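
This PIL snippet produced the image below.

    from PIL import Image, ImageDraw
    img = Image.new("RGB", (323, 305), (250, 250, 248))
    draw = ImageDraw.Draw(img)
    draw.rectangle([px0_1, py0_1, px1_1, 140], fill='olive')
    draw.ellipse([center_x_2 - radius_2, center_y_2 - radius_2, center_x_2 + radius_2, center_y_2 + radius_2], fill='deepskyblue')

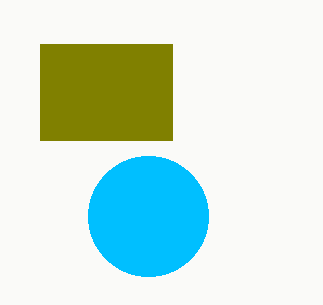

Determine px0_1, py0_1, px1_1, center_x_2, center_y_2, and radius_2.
px0_1 = 40; py0_1 = 44; px1_1 = 172; center_x_2 = 148; center_y_2 = 216; radius_2 = 60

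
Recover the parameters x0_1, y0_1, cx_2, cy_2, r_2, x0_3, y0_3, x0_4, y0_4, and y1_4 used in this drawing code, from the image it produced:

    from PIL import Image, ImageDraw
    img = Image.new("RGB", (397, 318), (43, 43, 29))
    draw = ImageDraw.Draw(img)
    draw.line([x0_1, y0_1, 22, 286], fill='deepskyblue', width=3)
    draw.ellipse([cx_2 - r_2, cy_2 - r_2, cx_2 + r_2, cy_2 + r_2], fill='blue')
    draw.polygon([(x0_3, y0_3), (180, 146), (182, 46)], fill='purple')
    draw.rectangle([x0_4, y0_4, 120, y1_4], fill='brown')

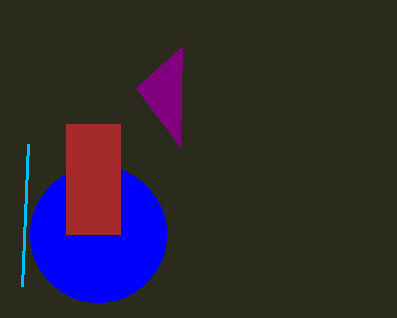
x0_1 = 28, y0_1 = 144, cx_2 = 98, cy_2 = 234, r_2 = 68, x0_3 = 136, y0_3 = 88, x0_4 = 66, y0_4 = 124, y1_4 = 234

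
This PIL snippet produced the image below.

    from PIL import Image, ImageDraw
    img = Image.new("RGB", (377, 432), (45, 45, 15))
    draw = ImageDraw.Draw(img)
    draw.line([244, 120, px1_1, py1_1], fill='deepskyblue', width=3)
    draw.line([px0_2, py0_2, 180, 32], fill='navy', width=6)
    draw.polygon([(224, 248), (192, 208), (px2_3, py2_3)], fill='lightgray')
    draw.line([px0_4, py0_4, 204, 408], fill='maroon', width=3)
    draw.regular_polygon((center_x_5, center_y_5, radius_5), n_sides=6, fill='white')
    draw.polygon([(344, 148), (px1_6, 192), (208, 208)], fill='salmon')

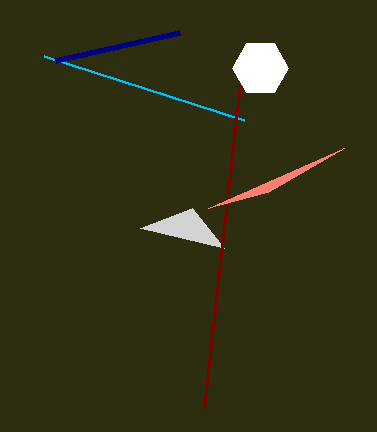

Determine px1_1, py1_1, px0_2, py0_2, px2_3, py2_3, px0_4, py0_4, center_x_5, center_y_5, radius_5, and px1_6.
px1_1 = 44; py1_1 = 56; px0_2 = 56; py0_2 = 60; px2_3 = 140; py2_3 = 228; px0_4 = 240; py0_4 = 84; center_x_5 = 260; center_y_5 = 68; radius_5 = 28; px1_6 = 268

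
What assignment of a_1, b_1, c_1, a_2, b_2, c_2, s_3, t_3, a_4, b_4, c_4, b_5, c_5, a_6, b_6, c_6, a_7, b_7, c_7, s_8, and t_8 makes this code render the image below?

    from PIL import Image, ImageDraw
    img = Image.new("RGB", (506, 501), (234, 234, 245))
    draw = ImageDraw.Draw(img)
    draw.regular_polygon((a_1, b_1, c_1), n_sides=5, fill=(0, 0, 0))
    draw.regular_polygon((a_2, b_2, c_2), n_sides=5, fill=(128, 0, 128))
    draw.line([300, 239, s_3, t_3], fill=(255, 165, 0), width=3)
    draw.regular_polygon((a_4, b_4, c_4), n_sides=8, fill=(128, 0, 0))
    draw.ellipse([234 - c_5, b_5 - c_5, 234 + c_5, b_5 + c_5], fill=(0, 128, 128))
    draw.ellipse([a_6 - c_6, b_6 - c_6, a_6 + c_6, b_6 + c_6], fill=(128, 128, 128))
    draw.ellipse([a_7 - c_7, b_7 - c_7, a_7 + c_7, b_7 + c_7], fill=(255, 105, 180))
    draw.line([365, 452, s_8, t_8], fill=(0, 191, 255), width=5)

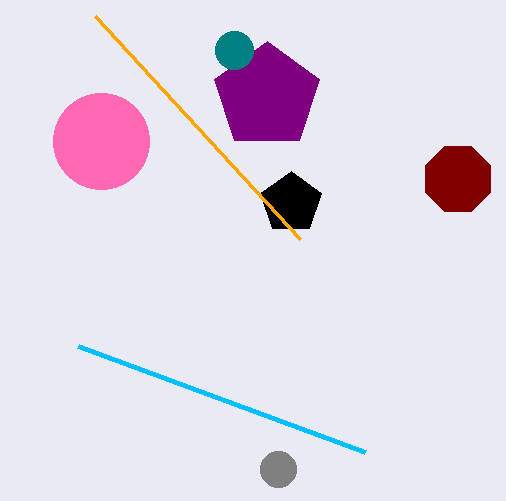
a_1 = 291
b_1 = 203
c_1 = 32
a_2 = 267
b_2 = 96
c_2 = 55
s_3 = 95
t_3 = 16
a_4 = 458
b_4 = 179
c_4 = 35
b_5 = 50
c_5 = 19
a_6 = 278
b_6 = 469
c_6 = 18
a_7 = 101
b_7 = 141
c_7 = 48
s_8 = 78
t_8 = 346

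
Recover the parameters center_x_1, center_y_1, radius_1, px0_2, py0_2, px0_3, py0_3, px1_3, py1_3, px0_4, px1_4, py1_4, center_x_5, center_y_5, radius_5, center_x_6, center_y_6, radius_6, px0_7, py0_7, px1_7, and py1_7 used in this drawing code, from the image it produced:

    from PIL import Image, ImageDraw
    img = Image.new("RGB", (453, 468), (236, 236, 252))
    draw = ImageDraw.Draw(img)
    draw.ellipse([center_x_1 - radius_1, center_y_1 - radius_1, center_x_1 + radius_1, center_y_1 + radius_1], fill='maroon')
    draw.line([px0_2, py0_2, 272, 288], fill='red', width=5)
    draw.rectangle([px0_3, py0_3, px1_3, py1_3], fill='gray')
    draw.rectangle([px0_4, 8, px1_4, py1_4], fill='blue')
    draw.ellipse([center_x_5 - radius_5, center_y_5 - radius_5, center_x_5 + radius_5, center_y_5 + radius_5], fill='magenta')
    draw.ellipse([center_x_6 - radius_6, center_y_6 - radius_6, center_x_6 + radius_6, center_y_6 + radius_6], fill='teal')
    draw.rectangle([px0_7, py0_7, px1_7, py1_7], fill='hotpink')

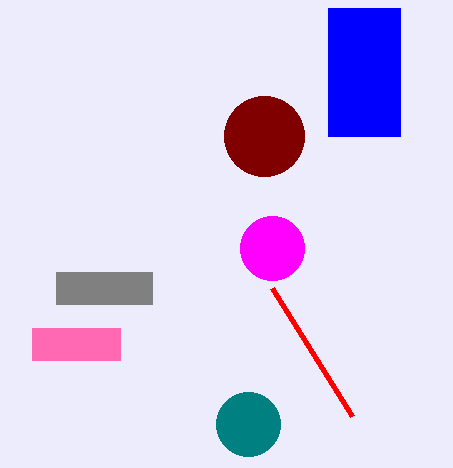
center_x_1 = 264, center_y_1 = 136, radius_1 = 40, px0_2 = 352, py0_2 = 416, px0_3 = 56, py0_3 = 272, px1_3 = 152, py1_3 = 304, px0_4 = 328, px1_4 = 400, py1_4 = 136, center_x_5 = 272, center_y_5 = 248, radius_5 = 32, center_x_6 = 248, center_y_6 = 424, radius_6 = 32, px0_7 = 32, py0_7 = 328, px1_7 = 120, py1_7 = 360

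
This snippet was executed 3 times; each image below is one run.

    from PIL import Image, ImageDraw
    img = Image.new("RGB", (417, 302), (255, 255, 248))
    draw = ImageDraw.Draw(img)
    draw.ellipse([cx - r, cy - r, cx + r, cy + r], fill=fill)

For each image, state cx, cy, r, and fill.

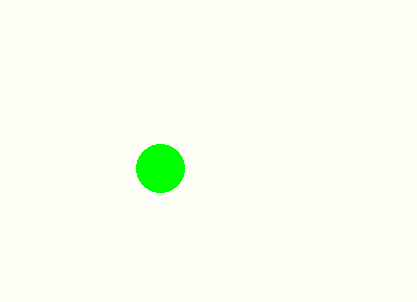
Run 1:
cx = 160; cy = 168; r = 24; fill = 'lime'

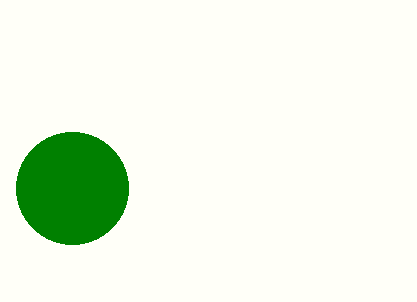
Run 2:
cx = 72
cy = 188
r = 56
fill = 'green'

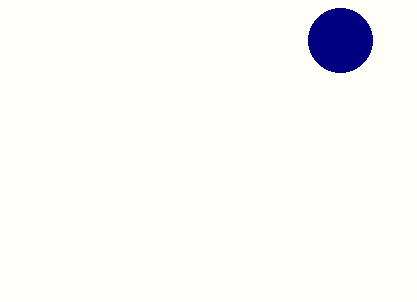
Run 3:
cx = 340, cy = 40, r = 32, fill = 'navy'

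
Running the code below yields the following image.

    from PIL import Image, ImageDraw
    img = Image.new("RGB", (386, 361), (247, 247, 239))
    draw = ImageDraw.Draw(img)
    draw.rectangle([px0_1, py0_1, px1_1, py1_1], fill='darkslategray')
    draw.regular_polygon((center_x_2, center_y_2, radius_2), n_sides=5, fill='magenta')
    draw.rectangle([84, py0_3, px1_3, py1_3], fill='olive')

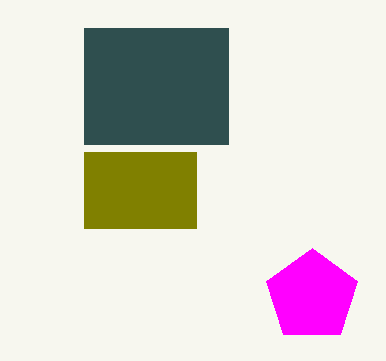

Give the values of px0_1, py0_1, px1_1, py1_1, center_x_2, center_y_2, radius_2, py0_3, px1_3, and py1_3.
px0_1 = 84, py0_1 = 28, px1_1 = 228, py1_1 = 144, center_x_2 = 312, center_y_2 = 296, radius_2 = 48, py0_3 = 152, px1_3 = 196, py1_3 = 228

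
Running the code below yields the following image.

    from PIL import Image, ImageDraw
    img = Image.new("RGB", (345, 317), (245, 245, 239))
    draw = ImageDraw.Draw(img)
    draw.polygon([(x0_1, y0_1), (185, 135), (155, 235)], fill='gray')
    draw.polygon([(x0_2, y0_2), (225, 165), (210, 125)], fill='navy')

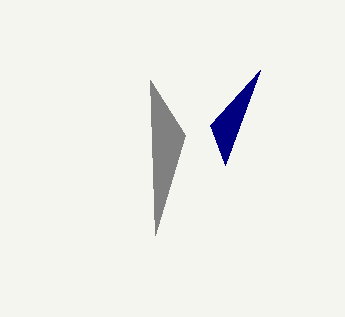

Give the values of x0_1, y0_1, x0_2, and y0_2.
x0_1 = 150
y0_1 = 80
x0_2 = 260
y0_2 = 70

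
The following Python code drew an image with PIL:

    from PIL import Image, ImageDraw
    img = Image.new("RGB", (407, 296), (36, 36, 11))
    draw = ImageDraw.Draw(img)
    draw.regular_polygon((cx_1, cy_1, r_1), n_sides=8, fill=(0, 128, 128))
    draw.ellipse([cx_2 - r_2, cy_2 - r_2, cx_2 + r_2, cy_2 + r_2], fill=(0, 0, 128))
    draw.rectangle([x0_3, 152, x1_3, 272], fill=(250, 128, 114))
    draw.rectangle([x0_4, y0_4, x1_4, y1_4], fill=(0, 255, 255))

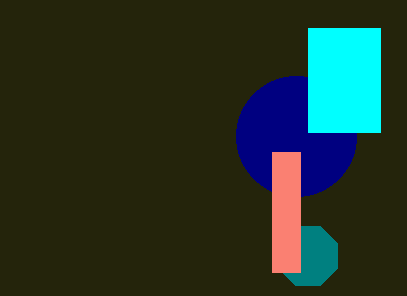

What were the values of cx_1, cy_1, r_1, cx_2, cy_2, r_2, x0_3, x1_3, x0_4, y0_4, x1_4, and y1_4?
cx_1 = 308, cy_1 = 256, r_1 = 32, cx_2 = 296, cy_2 = 136, r_2 = 60, x0_3 = 272, x1_3 = 300, x0_4 = 308, y0_4 = 28, x1_4 = 380, y1_4 = 132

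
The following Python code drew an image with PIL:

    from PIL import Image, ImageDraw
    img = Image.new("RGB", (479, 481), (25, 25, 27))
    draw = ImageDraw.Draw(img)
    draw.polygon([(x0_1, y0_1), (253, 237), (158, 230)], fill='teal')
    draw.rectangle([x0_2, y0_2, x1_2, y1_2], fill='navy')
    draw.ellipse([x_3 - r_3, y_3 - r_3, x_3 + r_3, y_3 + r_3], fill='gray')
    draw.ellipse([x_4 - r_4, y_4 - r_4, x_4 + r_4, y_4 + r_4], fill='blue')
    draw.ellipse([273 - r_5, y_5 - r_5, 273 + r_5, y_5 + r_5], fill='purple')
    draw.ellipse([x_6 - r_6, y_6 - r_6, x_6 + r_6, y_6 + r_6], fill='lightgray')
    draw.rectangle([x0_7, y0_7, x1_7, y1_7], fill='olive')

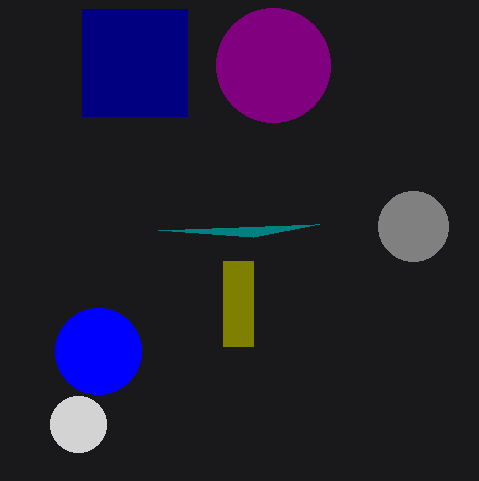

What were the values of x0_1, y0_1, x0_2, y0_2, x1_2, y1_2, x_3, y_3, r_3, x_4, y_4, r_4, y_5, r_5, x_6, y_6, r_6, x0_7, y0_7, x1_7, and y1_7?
x0_1 = 319; y0_1 = 224; x0_2 = 82; y0_2 = 9; x1_2 = 187; y1_2 = 116; x_3 = 413; y_3 = 226; r_3 = 35; x_4 = 98; y_4 = 351; r_4 = 43; y_5 = 65; r_5 = 57; x_6 = 78; y_6 = 424; r_6 = 28; x0_7 = 223; y0_7 = 261; x1_7 = 253; y1_7 = 346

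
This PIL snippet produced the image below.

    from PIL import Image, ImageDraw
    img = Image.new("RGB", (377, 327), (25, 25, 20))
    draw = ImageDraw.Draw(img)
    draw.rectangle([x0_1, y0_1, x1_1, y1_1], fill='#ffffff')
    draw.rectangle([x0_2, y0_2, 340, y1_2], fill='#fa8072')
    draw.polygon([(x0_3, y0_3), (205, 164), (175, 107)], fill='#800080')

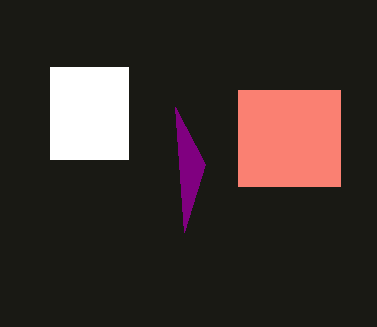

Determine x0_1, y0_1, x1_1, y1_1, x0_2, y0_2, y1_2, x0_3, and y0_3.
x0_1 = 50, y0_1 = 67, x1_1 = 128, y1_1 = 159, x0_2 = 238, y0_2 = 90, y1_2 = 186, x0_3 = 184, y0_3 = 232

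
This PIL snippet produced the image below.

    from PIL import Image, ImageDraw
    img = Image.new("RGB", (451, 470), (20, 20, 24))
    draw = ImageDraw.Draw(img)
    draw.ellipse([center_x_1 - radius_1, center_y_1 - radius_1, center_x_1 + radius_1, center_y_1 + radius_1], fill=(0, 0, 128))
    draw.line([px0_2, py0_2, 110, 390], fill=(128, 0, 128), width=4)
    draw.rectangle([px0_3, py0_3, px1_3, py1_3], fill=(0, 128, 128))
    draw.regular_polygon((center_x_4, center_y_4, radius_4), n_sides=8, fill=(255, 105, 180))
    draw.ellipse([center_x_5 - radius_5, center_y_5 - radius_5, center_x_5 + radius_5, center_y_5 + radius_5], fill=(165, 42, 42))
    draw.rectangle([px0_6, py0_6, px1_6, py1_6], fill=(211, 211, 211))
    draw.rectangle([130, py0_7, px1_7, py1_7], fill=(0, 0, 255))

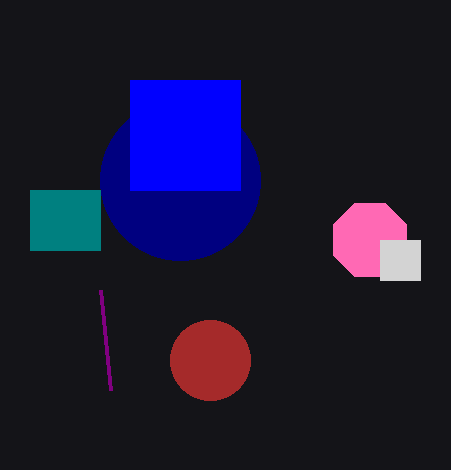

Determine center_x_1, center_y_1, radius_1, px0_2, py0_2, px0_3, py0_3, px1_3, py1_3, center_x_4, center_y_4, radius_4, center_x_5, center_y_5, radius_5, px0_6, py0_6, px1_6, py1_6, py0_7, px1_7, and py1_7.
center_x_1 = 180
center_y_1 = 180
radius_1 = 80
px0_2 = 100
py0_2 = 290
px0_3 = 30
py0_3 = 190
px1_3 = 100
py1_3 = 250
center_x_4 = 370
center_y_4 = 240
radius_4 = 40
center_x_5 = 210
center_y_5 = 360
radius_5 = 40
px0_6 = 380
py0_6 = 240
px1_6 = 420
py1_6 = 280
py0_7 = 80
px1_7 = 240
py1_7 = 190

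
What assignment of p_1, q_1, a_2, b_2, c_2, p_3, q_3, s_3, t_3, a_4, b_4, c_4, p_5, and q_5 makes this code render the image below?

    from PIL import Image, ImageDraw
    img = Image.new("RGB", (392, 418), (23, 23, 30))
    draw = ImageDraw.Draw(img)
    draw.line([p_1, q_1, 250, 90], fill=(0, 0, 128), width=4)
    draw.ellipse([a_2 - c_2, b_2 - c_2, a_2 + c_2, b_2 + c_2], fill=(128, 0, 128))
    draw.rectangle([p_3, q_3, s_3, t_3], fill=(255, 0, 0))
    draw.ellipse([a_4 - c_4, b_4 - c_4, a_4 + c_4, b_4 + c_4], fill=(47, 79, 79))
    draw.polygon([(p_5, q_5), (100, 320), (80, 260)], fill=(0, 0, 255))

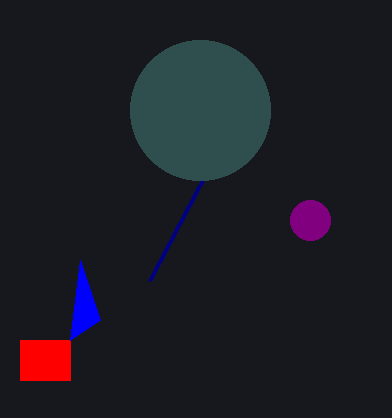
p_1 = 150, q_1 = 280, a_2 = 310, b_2 = 220, c_2 = 20, p_3 = 20, q_3 = 340, s_3 = 70, t_3 = 380, a_4 = 200, b_4 = 110, c_4 = 70, p_5 = 70, q_5 = 340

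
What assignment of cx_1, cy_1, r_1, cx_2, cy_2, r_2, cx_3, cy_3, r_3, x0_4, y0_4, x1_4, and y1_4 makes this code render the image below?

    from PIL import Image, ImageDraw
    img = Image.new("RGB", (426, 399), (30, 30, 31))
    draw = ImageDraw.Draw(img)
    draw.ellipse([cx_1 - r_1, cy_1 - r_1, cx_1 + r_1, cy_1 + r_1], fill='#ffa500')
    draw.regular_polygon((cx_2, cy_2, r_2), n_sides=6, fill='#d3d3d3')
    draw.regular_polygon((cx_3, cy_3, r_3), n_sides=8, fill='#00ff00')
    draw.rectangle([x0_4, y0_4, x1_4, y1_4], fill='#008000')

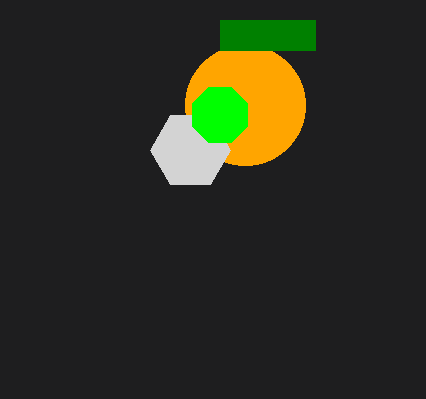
cx_1 = 245
cy_1 = 105
r_1 = 60
cx_2 = 190
cy_2 = 150
r_2 = 40
cx_3 = 220
cy_3 = 115
r_3 = 30
x0_4 = 220
y0_4 = 20
x1_4 = 315
y1_4 = 50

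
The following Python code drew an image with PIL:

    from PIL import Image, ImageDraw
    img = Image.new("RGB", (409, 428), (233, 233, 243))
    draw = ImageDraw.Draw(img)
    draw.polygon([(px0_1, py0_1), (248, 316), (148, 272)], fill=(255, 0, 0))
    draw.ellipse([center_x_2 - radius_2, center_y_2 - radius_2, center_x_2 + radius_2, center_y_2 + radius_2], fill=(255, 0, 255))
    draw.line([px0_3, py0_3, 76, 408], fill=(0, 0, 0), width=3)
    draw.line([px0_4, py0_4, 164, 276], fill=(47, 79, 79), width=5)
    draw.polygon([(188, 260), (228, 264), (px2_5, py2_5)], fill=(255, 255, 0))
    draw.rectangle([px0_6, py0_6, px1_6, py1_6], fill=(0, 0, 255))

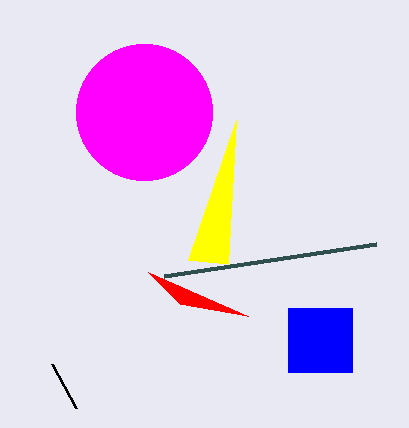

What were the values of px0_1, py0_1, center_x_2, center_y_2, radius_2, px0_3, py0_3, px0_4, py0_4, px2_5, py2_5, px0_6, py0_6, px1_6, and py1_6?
px0_1 = 180; py0_1 = 304; center_x_2 = 144; center_y_2 = 112; radius_2 = 68; px0_3 = 52; py0_3 = 364; px0_4 = 376; py0_4 = 244; px2_5 = 236; py2_5 = 120; px0_6 = 288; py0_6 = 308; px1_6 = 352; py1_6 = 372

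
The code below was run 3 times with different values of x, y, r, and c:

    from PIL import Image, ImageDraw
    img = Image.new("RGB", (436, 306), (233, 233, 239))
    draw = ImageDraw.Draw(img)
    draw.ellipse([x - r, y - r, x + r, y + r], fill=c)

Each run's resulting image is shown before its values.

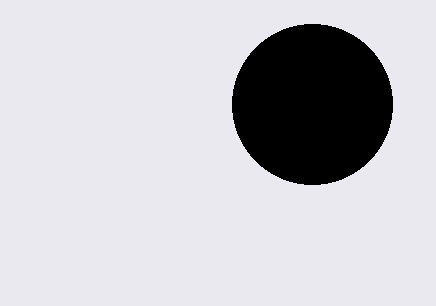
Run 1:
x = 312
y = 104
r = 80
c = 'black'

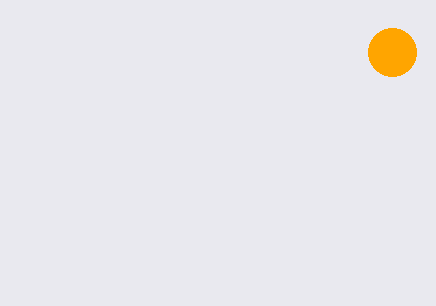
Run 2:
x = 392
y = 52
r = 24
c = 'orange'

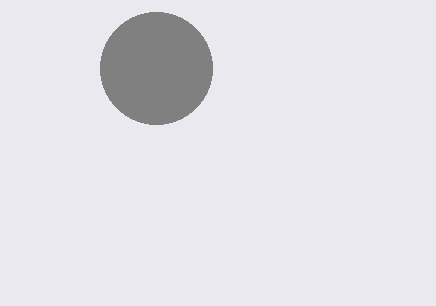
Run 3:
x = 156
y = 68
r = 56
c = 'gray'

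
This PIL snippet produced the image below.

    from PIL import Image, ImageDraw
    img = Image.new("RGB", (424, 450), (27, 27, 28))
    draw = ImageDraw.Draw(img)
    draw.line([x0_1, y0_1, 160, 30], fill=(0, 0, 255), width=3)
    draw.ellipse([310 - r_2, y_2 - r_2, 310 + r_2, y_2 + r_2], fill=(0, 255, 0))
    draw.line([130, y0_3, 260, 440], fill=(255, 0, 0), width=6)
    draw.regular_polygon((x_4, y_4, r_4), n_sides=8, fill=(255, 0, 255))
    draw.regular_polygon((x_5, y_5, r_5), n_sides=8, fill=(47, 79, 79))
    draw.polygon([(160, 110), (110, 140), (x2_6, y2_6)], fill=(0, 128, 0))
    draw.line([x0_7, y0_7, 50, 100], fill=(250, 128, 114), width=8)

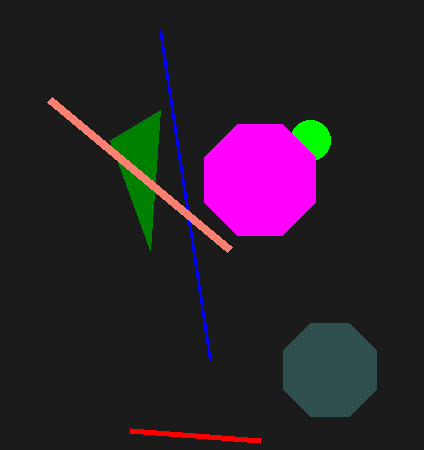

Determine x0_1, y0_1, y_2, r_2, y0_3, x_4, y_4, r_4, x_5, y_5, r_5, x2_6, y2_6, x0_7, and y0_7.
x0_1 = 210, y0_1 = 360, y_2 = 140, r_2 = 20, y0_3 = 430, x_4 = 260, y_4 = 180, r_4 = 60, x_5 = 330, y_5 = 370, r_5 = 50, x2_6 = 150, y2_6 = 250, x0_7 = 230, y0_7 = 250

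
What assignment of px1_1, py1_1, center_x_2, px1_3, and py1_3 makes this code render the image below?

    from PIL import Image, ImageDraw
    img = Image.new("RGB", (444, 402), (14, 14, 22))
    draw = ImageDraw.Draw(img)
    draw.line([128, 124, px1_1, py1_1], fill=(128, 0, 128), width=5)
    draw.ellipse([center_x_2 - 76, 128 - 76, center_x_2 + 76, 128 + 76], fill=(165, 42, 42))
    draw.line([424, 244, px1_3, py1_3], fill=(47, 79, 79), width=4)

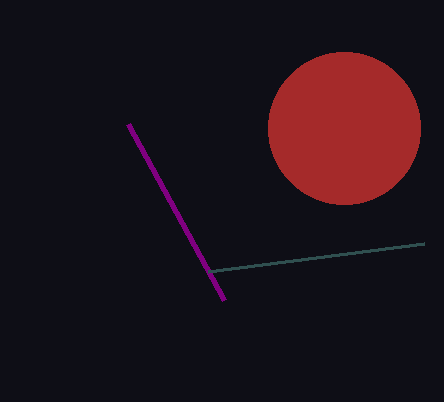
px1_1 = 224, py1_1 = 300, center_x_2 = 344, px1_3 = 208, py1_3 = 272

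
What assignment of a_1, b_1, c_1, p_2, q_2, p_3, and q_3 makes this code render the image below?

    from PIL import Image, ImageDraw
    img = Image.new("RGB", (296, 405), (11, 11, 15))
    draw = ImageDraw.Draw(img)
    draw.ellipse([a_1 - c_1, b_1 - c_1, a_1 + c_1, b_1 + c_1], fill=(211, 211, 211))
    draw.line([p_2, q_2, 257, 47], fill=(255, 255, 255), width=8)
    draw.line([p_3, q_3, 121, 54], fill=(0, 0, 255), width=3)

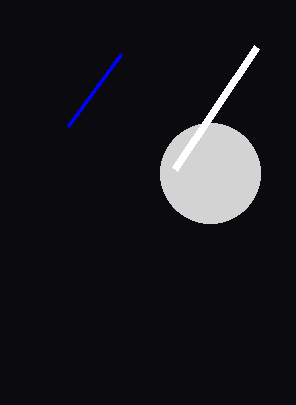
a_1 = 210; b_1 = 173; c_1 = 50; p_2 = 175; q_2 = 169; p_3 = 68; q_3 = 126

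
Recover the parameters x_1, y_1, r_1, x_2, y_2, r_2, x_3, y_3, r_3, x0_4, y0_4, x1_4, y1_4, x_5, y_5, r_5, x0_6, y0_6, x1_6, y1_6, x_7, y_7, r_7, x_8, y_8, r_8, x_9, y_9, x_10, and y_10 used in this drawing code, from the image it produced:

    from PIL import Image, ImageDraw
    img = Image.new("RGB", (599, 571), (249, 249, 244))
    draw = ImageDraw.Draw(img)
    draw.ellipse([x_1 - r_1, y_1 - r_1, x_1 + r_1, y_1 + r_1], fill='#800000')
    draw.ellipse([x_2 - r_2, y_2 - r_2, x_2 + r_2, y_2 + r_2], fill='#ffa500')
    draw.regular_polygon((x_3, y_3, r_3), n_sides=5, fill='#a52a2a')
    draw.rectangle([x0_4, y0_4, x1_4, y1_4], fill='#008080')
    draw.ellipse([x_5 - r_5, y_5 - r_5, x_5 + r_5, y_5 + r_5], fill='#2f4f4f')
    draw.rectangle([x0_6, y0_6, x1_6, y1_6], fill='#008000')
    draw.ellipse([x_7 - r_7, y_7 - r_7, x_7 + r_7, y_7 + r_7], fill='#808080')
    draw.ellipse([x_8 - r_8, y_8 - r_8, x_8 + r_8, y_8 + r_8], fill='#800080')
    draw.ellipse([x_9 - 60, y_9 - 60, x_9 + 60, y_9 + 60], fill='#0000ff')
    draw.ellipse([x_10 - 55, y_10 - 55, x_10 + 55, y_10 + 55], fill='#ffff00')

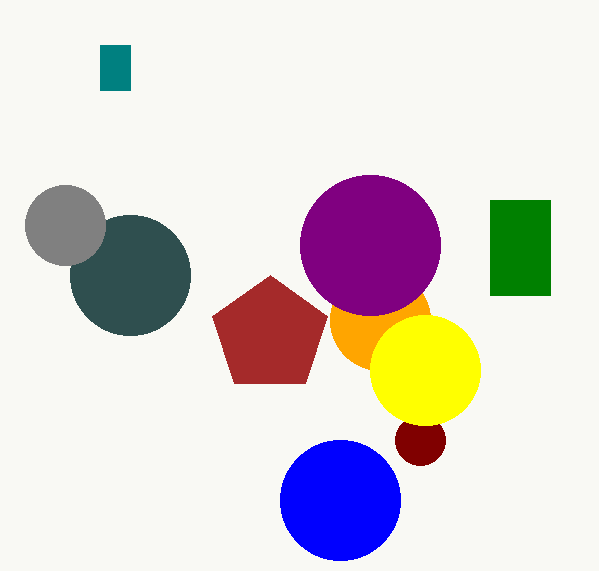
x_1 = 420
y_1 = 440
r_1 = 25
x_2 = 380
y_2 = 320
r_2 = 50
x_3 = 270
y_3 = 335
r_3 = 60
x0_4 = 100
y0_4 = 45
x1_4 = 130
y1_4 = 90
x_5 = 130
y_5 = 275
r_5 = 60
x0_6 = 490
y0_6 = 200
x1_6 = 550
y1_6 = 295
x_7 = 65
y_7 = 225
r_7 = 40
x_8 = 370
y_8 = 245
r_8 = 70
x_9 = 340
y_9 = 500
x_10 = 425
y_10 = 370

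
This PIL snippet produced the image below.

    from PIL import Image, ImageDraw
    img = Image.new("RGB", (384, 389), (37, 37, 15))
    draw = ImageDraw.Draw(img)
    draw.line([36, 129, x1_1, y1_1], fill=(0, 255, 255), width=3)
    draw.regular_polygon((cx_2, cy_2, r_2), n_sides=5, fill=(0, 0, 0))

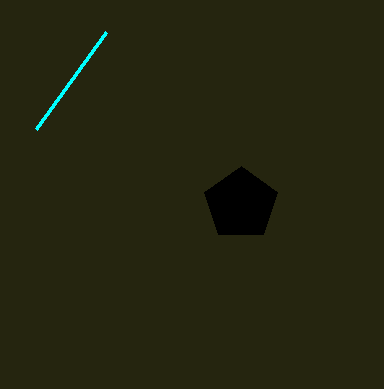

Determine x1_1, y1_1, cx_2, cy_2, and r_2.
x1_1 = 106; y1_1 = 32; cx_2 = 241; cy_2 = 204; r_2 = 38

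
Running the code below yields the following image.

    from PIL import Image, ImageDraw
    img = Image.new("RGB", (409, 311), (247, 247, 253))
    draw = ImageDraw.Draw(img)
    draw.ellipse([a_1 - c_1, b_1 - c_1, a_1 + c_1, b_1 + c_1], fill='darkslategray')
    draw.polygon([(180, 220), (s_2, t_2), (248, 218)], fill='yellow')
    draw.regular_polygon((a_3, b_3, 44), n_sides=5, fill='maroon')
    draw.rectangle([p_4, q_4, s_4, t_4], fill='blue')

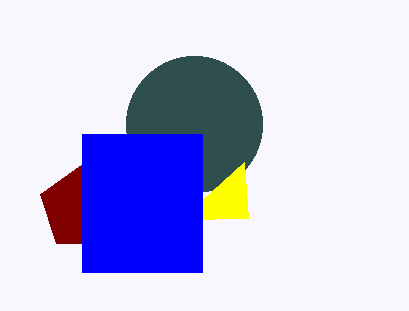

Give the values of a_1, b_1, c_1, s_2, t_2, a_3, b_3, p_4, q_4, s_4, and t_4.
a_1 = 194; b_1 = 124; c_1 = 68; s_2 = 244; t_2 = 162; a_3 = 82; b_3 = 208; p_4 = 82; q_4 = 134; s_4 = 202; t_4 = 272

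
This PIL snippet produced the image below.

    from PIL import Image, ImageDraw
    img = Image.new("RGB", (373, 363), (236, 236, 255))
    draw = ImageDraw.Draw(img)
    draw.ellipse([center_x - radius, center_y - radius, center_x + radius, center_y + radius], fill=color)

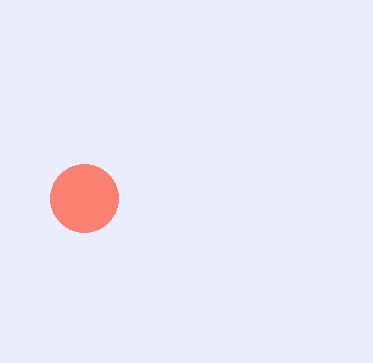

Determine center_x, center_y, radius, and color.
center_x = 84; center_y = 198; radius = 34; color = 'salmon'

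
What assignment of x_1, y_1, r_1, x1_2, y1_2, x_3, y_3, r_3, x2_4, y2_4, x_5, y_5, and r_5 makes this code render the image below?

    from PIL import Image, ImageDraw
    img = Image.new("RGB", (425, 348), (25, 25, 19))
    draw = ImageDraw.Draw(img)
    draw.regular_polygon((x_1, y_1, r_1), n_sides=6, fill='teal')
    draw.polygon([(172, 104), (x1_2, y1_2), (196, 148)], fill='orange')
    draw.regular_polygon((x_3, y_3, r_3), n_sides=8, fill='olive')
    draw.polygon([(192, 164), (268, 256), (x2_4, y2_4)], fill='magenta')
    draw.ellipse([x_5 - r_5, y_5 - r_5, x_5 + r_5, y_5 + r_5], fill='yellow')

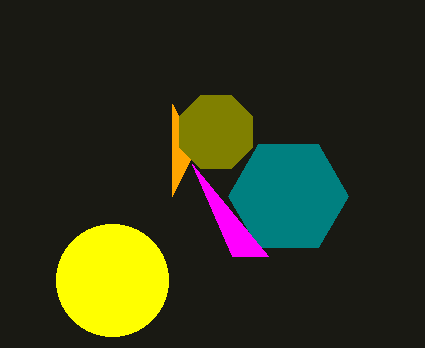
x_1 = 288
y_1 = 196
r_1 = 60
x1_2 = 172
y1_2 = 196
x_3 = 216
y_3 = 132
r_3 = 40
x2_4 = 232
y2_4 = 256
x_5 = 112
y_5 = 280
r_5 = 56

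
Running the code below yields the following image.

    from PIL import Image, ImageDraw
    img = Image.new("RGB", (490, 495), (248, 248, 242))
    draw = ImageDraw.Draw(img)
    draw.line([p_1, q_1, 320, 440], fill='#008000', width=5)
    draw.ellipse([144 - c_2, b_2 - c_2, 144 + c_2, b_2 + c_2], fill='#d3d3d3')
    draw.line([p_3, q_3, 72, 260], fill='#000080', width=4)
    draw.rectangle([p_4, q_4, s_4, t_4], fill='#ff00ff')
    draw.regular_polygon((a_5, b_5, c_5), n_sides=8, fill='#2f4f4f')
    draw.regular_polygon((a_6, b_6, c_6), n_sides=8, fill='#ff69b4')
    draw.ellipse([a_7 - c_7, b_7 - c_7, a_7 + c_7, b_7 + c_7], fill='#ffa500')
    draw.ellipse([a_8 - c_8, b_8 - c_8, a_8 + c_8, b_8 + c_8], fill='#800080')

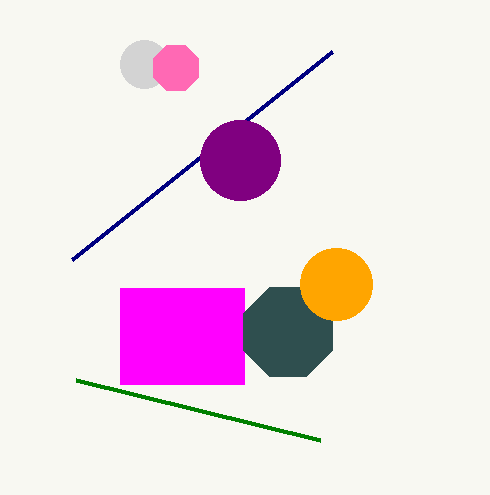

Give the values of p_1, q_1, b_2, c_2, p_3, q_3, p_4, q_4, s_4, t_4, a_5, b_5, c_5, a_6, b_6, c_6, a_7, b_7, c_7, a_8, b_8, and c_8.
p_1 = 76
q_1 = 380
b_2 = 64
c_2 = 24
p_3 = 332
q_3 = 52
p_4 = 120
q_4 = 288
s_4 = 244
t_4 = 384
a_5 = 288
b_5 = 332
c_5 = 48
a_6 = 176
b_6 = 68
c_6 = 24
a_7 = 336
b_7 = 284
c_7 = 36
a_8 = 240
b_8 = 160
c_8 = 40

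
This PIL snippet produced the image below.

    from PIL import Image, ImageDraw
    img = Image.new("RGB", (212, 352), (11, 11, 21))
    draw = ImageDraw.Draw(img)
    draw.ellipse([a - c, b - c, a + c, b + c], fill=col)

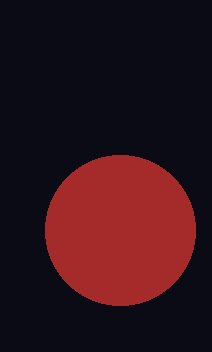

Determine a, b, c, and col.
a = 120, b = 230, c = 75, col = 'brown'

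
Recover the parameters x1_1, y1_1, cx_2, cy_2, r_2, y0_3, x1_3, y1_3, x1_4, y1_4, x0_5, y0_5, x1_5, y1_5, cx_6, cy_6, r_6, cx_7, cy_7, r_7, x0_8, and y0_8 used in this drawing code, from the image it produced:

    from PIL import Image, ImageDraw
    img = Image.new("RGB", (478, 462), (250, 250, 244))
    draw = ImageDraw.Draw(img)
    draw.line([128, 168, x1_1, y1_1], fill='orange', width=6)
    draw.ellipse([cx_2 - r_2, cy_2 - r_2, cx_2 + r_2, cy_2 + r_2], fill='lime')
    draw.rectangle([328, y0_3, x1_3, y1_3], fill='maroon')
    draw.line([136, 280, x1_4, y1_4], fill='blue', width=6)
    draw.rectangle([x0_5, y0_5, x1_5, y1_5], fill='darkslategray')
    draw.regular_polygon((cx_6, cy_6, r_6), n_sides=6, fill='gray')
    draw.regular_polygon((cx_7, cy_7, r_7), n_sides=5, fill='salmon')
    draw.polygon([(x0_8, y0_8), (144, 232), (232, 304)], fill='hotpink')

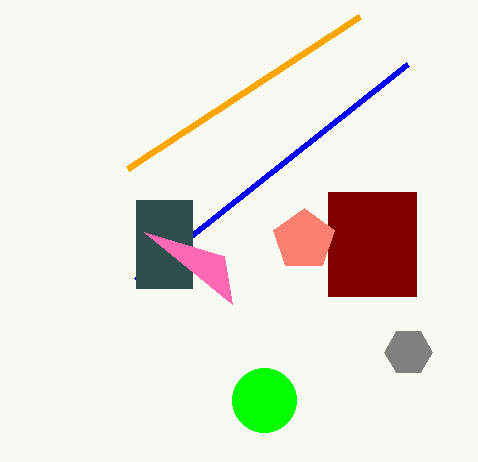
x1_1 = 360
y1_1 = 16
cx_2 = 264
cy_2 = 400
r_2 = 32
y0_3 = 192
x1_3 = 416
y1_3 = 296
x1_4 = 408
y1_4 = 64
x0_5 = 136
y0_5 = 200
x1_5 = 192
y1_5 = 288
cx_6 = 408
cy_6 = 352
r_6 = 24
cx_7 = 304
cy_7 = 240
r_7 = 32
x0_8 = 224
y0_8 = 256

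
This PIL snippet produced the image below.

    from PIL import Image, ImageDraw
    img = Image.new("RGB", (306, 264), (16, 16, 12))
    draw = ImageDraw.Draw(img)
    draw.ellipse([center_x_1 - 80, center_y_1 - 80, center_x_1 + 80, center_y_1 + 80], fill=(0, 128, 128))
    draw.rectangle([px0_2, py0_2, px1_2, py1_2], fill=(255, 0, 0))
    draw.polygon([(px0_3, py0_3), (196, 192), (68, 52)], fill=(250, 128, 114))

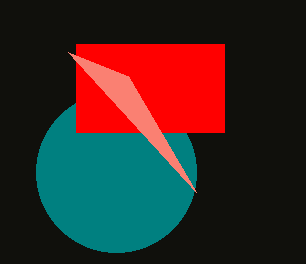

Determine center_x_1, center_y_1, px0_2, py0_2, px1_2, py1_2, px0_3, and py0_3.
center_x_1 = 116, center_y_1 = 172, px0_2 = 76, py0_2 = 44, px1_2 = 224, py1_2 = 132, px0_3 = 128, py0_3 = 76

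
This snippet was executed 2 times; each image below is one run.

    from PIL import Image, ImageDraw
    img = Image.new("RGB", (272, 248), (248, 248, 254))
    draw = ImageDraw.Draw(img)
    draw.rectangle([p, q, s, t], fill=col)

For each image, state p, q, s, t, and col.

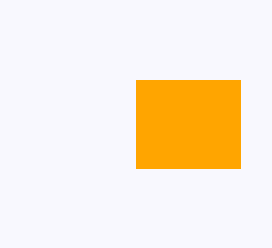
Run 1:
p = 136
q = 80
s = 240
t = 168
col = 'orange'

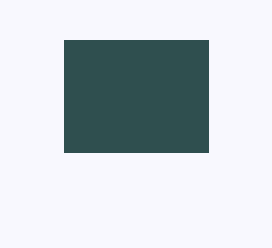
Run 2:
p = 64; q = 40; s = 208; t = 152; col = 'darkslategray'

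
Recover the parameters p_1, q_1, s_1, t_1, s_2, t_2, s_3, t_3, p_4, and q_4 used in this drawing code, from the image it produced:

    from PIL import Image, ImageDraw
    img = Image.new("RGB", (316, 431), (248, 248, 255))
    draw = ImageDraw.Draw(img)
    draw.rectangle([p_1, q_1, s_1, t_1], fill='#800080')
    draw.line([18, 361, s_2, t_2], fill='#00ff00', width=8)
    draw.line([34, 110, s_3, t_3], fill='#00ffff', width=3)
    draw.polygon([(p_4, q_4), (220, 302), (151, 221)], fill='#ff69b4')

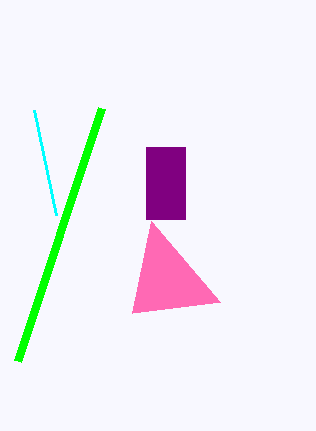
p_1 = 146, q_1 = 147, s_1 = 185, t_1 = 219, s_2 = 102, t_2 = 108, s_3 = 56, t_3 = 215, p_4 = 132, q_4 = 313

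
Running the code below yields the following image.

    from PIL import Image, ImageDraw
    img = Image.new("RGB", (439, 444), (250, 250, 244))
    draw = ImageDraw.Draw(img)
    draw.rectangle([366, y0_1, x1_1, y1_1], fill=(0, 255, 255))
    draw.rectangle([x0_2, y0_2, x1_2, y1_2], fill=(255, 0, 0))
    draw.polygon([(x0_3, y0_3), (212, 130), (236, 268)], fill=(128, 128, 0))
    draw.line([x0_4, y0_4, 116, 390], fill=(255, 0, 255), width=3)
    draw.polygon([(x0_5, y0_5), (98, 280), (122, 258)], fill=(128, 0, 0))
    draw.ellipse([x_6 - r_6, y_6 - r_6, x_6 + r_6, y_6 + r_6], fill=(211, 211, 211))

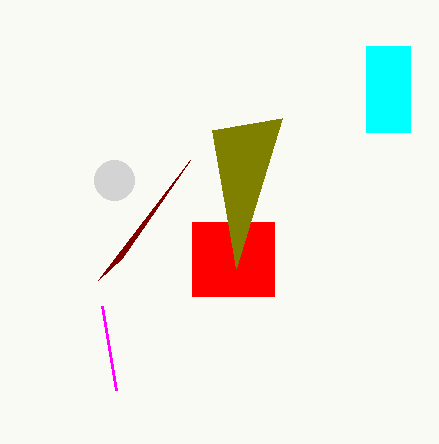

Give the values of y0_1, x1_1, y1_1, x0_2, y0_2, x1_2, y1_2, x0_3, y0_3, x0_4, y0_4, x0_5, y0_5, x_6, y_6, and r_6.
y0_1 = 46, x1_1 = 410, y1_1 = 132, x0_2 = 192, y0_2 = 222, x1_2 = 274, y1_2 = 296, x0_3 = 282, y0_3 = 118, x0_4 = 102, y0_4 = 306, x0_5 = 190, y0_5 = 160, x_6 = 114, y_6 = 180, r_6 = 20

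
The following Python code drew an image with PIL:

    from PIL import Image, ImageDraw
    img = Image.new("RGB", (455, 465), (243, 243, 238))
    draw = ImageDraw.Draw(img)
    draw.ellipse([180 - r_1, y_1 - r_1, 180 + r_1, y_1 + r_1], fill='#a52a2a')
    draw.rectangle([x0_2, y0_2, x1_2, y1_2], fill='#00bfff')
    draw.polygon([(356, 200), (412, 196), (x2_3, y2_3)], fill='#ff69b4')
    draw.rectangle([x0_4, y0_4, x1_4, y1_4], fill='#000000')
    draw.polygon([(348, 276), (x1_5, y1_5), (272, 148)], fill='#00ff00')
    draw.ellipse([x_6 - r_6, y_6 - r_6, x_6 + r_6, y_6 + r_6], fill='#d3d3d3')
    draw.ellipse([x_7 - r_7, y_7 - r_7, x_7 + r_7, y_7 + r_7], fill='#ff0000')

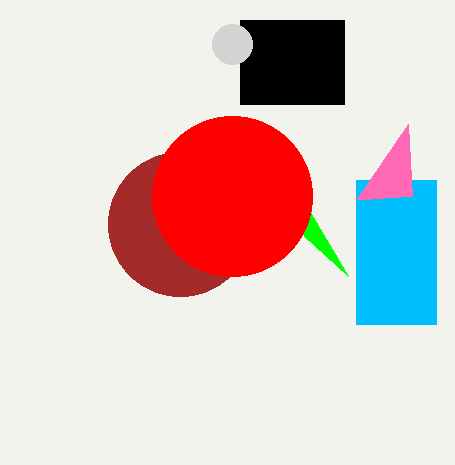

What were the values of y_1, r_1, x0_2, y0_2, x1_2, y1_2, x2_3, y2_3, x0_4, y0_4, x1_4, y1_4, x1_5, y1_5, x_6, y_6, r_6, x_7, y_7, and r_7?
y_1 = 224
r_1 = 72
x0_2 = 356
y0_2 = 180
x1_2 = 436
y1_2 = 324
x2_3 = 408
y2_3 = 124
x0_4 = 240
y0_4 = 20
x1_4 = 344
y1_4 = 104
x1_5 = 304
y1_5 = 236
x_6 = 232
y_6 = 44
r_6 = 20
x_7 = 232
y_7 = 196
r_7 = 80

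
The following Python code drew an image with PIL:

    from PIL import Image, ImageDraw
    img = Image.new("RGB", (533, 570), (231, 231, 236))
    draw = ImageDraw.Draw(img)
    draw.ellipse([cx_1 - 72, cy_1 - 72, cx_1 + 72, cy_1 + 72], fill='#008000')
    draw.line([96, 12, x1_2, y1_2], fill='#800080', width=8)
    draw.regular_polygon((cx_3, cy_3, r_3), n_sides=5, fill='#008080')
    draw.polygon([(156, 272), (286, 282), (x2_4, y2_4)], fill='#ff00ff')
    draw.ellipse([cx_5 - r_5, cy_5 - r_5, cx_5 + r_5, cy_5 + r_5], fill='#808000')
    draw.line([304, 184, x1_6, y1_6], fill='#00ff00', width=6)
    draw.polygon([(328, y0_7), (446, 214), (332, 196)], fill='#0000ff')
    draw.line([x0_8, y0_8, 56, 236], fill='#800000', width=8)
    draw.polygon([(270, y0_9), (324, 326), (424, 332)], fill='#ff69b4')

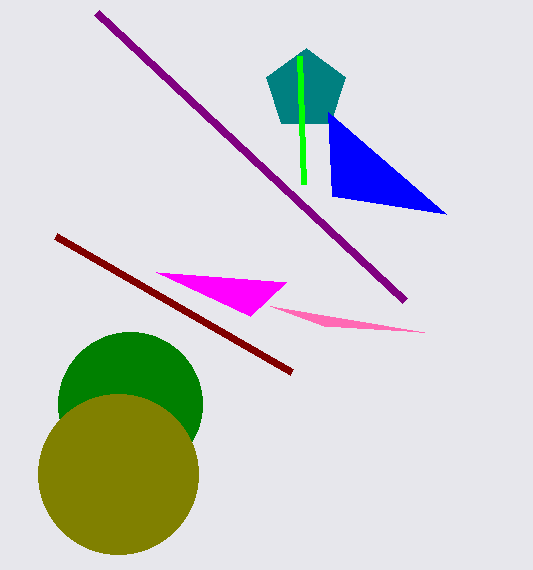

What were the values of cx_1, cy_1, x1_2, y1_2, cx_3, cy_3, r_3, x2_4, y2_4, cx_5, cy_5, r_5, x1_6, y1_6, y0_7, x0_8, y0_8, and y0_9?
cx_1 = 130
cy_1 = 404
x1_2 = 404
y1_2 = 300
cx_3 = 306
cy_3 = 90
r_3 = 42
x2_4 = 250
y2_4 = 316
cx_5 = 118
cy_5 = 474
r_5 = 80
x1_6 = 300
y1_6 = 56
y0_7 = 112
x0_8 = 292
y0_8 = 372
y0_9 = 306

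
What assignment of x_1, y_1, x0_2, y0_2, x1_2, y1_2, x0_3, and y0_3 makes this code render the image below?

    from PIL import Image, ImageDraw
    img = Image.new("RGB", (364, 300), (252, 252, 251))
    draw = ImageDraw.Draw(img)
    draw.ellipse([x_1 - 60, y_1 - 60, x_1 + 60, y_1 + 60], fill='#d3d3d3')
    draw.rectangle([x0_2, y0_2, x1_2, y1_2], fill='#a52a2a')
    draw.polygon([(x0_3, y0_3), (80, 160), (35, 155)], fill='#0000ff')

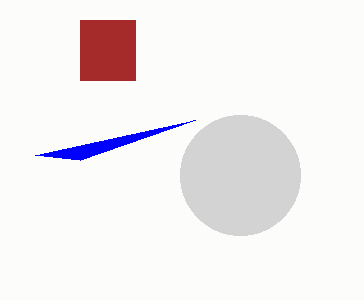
x_1 = 240; y_1 = 175; x0_2 = 80; y0_2 = 20; x1_2 = 135; y1_2 = 80; x0_3 = 195; y0_3 = 120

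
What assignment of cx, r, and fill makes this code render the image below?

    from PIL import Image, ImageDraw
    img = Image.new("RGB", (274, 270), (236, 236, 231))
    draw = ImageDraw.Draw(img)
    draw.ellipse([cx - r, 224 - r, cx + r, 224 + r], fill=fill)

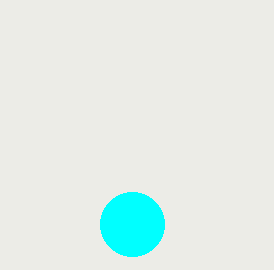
cx = 132, r = 32, fill = 'cyan'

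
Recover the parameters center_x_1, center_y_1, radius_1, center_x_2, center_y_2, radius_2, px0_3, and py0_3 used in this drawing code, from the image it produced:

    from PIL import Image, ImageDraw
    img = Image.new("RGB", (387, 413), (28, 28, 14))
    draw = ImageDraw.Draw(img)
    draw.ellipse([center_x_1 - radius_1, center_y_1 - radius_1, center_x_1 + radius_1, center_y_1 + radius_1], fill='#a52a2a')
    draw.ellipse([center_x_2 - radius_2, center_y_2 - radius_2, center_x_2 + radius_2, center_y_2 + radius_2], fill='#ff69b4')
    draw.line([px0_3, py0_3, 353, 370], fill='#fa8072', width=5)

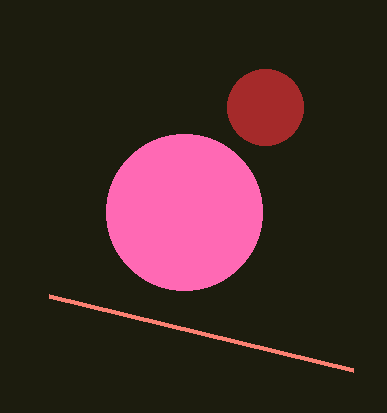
center_x_1 = 265; center_y_1 = 107; radius_1 = 38; center_x_2 = 184; center_y_2 = 212; radius_2 = 78; px0_3 = 49; py0_3 = 296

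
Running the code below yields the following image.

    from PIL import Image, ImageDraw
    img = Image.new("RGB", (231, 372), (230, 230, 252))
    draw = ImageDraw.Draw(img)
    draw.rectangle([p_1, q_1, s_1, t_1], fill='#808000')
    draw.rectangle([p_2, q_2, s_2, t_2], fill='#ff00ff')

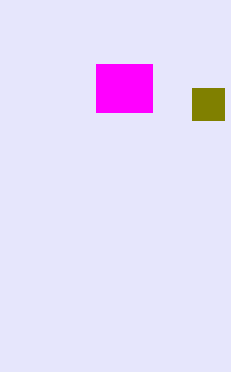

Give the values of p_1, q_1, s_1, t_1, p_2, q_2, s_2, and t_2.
p_1 = 192
q_1 = 88
s_1 = 224
t_1 = 120
p_2 = 96
q_2 = 64
s_2 = 152
t_2 = 112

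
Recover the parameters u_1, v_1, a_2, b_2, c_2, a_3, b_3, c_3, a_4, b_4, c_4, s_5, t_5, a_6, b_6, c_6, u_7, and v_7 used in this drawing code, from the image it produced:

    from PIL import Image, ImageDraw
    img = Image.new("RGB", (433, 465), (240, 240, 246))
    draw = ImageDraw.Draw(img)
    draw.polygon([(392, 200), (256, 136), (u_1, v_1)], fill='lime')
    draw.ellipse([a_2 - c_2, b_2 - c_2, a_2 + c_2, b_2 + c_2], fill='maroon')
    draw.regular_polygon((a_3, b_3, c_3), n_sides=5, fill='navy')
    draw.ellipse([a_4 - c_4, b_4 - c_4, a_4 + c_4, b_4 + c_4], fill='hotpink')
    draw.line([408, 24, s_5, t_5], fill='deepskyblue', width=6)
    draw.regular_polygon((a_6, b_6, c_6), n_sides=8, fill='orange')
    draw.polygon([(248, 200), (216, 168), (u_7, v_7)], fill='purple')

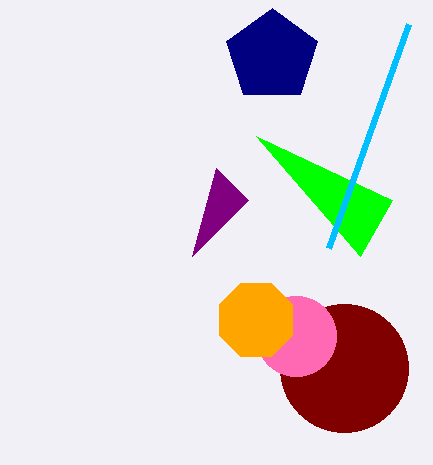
u_1 = 360; v_1 = 256; a_2 = 344; b_2 = 368; c_2 = 64; a_3 = 272; b_3 = 56; c_3 = 48; a_4 = 296; b_4 = 336; c_4 = 40; s_5 = 328; t_5 = 248; a_6 = 256; b_6 = 320; c_6 = 40; u_7 = 192; v_7 = 256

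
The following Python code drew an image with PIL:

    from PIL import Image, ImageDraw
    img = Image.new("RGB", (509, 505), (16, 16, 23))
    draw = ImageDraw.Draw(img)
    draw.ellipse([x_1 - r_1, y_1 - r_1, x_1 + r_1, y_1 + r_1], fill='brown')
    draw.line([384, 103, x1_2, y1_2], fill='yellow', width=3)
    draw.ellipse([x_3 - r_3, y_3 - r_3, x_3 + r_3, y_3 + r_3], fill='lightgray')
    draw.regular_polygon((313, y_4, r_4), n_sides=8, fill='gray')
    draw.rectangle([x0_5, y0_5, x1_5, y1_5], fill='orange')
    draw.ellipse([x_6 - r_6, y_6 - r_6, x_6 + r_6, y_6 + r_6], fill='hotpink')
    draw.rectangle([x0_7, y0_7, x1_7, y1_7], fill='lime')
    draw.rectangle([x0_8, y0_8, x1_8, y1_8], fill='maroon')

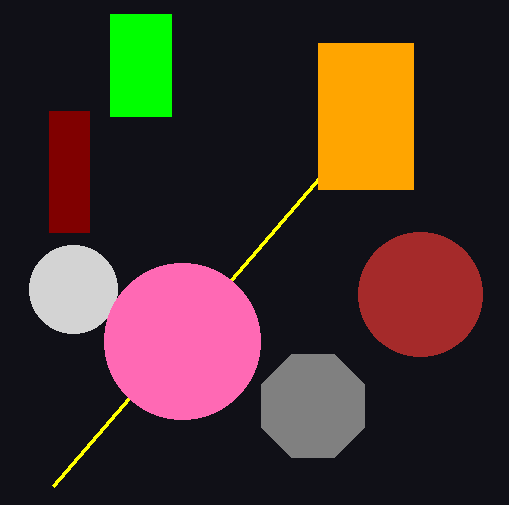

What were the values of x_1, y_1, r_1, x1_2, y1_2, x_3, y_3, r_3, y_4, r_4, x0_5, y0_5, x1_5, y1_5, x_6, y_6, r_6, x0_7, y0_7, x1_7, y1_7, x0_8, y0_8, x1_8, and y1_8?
x_1 = 420, y_1 = 294, r_1 = 62, x1_2 = 53, y1_2 = 486, x_3 = 73, y_3 = 289, r_3 = 44, y_4 = 406, r_4 = 56, x0_5 = 318, y0_5 = 43, x1_5 = 413, y1_5 = 189, x_6 = 182, y_6 = 341, r_6 = 78, x0_7 = 110, y0_7 = 14, x1_7 = 171, y1_7 = 116, x0_8 = 49, y0_8 = 111, x1_8 = 89, y1_8 = 232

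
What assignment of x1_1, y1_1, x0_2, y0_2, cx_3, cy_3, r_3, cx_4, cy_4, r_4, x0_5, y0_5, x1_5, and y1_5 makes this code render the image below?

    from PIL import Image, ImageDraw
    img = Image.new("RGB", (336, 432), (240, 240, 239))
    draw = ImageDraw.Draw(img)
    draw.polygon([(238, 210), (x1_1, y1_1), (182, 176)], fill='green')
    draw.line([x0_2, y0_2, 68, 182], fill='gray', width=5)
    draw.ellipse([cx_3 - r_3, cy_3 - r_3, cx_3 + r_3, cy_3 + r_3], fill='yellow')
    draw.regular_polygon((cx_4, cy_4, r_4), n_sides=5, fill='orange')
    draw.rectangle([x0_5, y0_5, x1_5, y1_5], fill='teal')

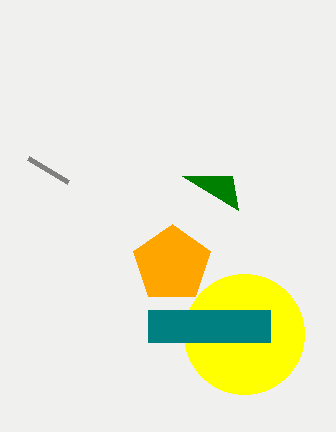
x1_1 = 232
y1_1 = 176
x0_2 = 28
y0_2 = 158
cx_3 = 244
cy_3 = 334
r_3 = 60
cx_4 = 172
cy_4 = 264
r_4 = 40
x0_5 = 148
y0_5 = 310
x1_5 = 270
y1_5 = 342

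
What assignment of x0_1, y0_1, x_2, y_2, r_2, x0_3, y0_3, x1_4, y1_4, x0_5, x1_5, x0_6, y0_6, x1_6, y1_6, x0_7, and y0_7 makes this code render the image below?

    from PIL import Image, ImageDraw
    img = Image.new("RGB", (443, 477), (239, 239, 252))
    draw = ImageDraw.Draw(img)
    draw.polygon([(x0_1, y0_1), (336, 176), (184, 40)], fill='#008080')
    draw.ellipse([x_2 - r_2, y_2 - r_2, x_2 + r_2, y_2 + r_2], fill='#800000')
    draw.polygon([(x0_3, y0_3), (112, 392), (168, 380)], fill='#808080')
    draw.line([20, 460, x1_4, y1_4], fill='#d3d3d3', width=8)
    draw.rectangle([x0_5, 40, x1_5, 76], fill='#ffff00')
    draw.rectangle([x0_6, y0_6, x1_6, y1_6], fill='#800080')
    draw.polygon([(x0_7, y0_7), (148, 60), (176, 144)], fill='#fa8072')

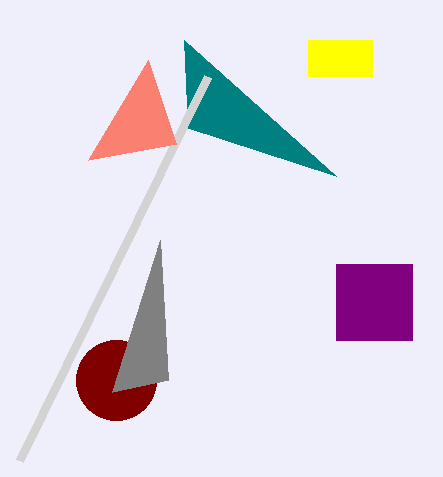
x0_1 = 188
y0_1 = 128
x_2 = 116
y_2 = 380
r_2 = 40
x0_3 = 160
y0_3 = 240
x1_4 = 208
y1_4 = 76
x0_5 = 308
x1_5 = 372
x0_6 = 336
y0_6 = 264
x1_6 = 412
y1_6 = 340
x0_7 = 88
y0_7 = 160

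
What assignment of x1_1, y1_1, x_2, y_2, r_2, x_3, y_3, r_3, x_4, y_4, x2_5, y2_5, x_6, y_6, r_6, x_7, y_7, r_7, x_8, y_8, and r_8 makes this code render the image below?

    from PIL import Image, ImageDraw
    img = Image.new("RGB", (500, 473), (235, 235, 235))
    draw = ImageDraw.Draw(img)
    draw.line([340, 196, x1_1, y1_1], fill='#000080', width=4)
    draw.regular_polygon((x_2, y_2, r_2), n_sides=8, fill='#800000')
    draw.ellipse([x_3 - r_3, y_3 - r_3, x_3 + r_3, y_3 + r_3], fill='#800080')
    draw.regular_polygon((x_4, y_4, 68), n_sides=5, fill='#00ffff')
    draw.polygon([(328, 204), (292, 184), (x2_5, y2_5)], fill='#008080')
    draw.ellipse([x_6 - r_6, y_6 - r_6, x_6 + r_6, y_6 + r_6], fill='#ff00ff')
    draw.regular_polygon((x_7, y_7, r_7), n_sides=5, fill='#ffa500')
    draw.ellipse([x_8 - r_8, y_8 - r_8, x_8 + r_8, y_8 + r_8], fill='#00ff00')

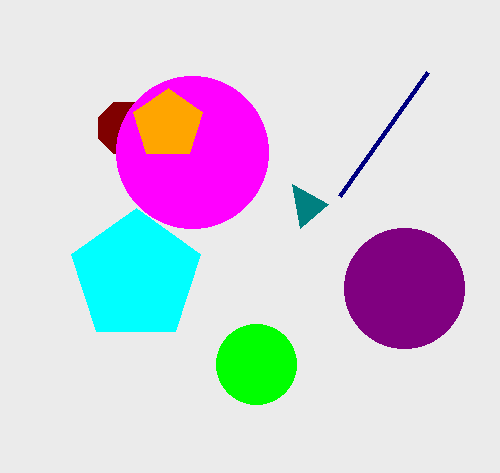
x1_1 = 428, y1_1 = 72, x_2 = 124, y_2 = 128, r_2 = 28, x_3 = 404, y_3 = 288, r_3 = 60, x_4 = 136, y_4 = 276, x2_5 = 300, y2_5 = 228, x_6 = 192, y_6 = 152, r_6 = 76, x_7 = 168, y_7 = 124, r_7 = 36, x_8 = 256, y_8 = 364, r_8 = 40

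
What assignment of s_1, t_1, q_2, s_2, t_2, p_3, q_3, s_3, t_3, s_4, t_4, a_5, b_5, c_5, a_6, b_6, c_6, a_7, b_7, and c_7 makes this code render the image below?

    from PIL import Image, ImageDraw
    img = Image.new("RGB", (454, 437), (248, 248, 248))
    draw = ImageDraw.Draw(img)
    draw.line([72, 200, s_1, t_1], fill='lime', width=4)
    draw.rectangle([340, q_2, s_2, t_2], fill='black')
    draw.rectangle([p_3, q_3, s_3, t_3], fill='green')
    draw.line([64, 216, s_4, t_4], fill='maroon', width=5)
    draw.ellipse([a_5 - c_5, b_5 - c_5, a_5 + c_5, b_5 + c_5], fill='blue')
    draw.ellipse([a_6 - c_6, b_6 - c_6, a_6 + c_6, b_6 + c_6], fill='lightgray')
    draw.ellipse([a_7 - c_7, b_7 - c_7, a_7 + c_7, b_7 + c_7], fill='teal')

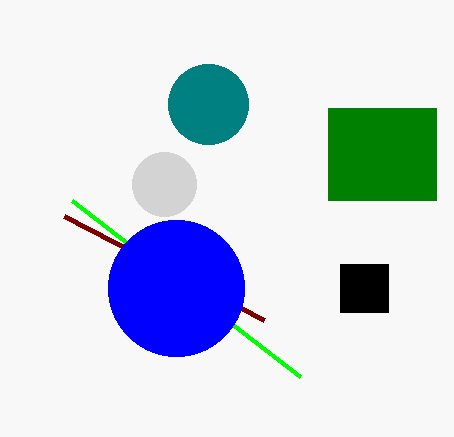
s_1 = 300; t_1 = 376; q_2 = 264; s_2 = 388; t_2 = 312; p_3 = 328; q_3 = 108; s_3 = 436; t_3 = 200; s_4 = 264; t_4 = 320; a_5 = 176; b_5 = 288; c_5 = 68; a_6 = 164; b_6 = 184; c_6 = 32; a_7 = 208; b_7 = 104; c_7 = 40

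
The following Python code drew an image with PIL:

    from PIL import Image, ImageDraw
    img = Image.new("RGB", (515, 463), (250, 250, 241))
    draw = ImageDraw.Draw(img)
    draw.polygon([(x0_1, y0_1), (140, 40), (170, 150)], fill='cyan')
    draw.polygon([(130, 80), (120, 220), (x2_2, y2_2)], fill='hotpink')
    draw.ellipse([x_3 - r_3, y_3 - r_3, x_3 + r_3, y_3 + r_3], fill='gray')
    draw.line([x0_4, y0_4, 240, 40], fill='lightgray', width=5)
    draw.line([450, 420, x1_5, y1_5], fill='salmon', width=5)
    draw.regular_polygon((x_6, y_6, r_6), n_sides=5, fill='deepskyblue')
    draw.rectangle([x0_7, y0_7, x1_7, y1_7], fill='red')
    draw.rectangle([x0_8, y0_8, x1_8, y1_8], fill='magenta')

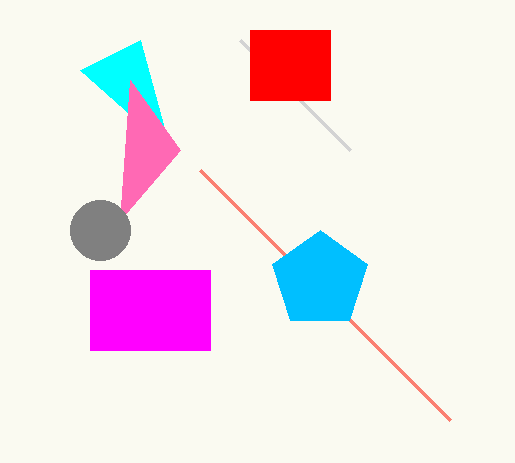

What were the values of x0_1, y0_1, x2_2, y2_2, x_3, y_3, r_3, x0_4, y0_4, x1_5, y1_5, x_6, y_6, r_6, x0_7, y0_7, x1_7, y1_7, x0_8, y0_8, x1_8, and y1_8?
x0_1 = 80
y0_1 = 70
x2_2 = 180
y2_2 = 150
x_3 = 100
y_3 = 230
r_3 = 30
x0_4 = 350
y0_4 = 150
x1_5 = 200
y1_5 = 170
x_6 = 320
y_6 = 280
r_6 = 50
x0_7 = 250
y0_7 = 30
x1_7 = 330
y1_7 = 100
x0_8 = 90
y0_8 = 270
x1_8 = 210
y1_8 = 350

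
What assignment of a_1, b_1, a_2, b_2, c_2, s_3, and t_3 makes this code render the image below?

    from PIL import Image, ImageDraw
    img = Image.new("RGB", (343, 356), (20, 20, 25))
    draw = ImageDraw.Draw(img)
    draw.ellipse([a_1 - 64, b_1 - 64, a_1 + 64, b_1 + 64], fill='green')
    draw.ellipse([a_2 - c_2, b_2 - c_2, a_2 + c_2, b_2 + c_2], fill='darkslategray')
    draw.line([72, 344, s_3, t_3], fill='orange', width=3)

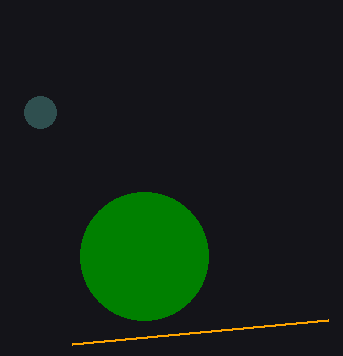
a_1 = 144
b_1 = 256
a_2 = 40
b_2 = 112
c_2 = 16
s_3 = 328
t_3 = 320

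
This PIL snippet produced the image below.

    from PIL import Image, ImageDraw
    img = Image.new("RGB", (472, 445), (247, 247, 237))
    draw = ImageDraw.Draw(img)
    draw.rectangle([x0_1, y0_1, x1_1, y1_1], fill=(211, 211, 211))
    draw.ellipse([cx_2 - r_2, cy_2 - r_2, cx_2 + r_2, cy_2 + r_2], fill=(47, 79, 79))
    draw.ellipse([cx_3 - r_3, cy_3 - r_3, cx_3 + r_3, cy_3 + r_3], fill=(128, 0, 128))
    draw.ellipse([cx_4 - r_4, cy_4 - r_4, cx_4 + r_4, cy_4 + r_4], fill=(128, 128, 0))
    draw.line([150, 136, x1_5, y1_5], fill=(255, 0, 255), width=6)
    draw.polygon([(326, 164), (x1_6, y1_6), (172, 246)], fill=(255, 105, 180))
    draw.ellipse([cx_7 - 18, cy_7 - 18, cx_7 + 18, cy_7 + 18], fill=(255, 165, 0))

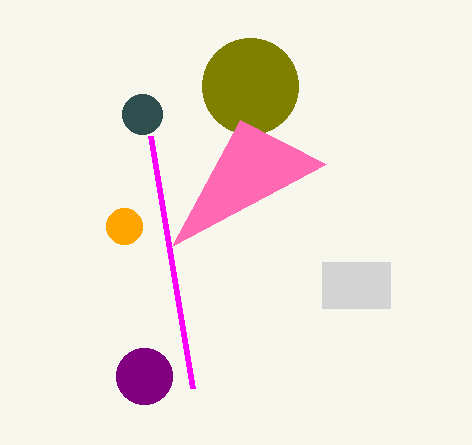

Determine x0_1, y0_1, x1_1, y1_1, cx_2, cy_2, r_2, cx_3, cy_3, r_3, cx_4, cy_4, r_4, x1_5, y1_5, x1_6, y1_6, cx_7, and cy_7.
x0_1 = 322; y0_1 = 262; x1_1 = 390; y1_1 = 308; cx_2 = 142; cy_2 = 114; r_2 = 20; cx_3 = 144; cy_3 = 376; r_3 = 28; cx_4 = 250; cy_4 = 86; r_4 = 48; x1_5 = 192; y1_5 = 388; x1_6 = 240; y1_6 = 120; cx_7 = 124; cy_7 = 226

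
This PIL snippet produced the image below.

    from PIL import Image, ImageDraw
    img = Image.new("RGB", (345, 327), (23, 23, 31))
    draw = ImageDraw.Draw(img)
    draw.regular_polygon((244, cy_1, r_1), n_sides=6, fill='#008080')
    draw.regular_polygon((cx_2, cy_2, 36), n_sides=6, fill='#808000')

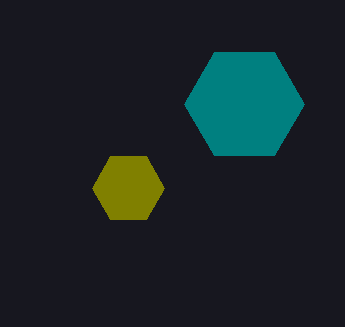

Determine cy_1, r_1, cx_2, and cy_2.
cy_1 = 104, r_1 = 60, cx_2 = 128, cy_2 = 188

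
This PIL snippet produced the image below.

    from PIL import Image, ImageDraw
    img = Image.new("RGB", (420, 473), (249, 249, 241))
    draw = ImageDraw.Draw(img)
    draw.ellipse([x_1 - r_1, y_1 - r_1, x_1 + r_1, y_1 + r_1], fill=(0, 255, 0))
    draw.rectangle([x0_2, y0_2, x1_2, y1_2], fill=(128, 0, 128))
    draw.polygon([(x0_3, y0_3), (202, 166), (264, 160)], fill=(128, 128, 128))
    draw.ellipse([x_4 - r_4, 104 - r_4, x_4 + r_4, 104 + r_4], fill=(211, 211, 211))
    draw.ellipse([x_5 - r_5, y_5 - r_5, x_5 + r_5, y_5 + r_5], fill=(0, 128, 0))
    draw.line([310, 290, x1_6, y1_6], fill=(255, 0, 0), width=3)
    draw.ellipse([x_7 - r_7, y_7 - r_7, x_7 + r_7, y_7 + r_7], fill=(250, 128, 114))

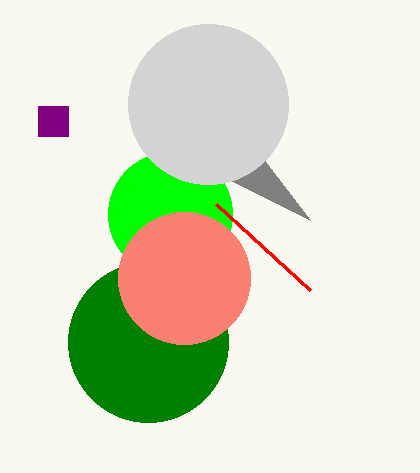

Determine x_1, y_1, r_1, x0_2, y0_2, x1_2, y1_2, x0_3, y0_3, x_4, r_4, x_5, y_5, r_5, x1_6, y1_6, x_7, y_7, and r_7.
x_1 = 170, y_1 = 214, r_1 = 62, x0_2 = 38, y0_2 = 106, x1_2 = 68, y1_2 = 136, x0_3 = 310, y0_3 = 220, x_4 = 208, r_4 = 80, x_5 = 148, y_5 = 342, r_5 = 80, x1_6 = 216, y1_6 = 204, x_7 = 184, y_7 = 278, r_7 = 66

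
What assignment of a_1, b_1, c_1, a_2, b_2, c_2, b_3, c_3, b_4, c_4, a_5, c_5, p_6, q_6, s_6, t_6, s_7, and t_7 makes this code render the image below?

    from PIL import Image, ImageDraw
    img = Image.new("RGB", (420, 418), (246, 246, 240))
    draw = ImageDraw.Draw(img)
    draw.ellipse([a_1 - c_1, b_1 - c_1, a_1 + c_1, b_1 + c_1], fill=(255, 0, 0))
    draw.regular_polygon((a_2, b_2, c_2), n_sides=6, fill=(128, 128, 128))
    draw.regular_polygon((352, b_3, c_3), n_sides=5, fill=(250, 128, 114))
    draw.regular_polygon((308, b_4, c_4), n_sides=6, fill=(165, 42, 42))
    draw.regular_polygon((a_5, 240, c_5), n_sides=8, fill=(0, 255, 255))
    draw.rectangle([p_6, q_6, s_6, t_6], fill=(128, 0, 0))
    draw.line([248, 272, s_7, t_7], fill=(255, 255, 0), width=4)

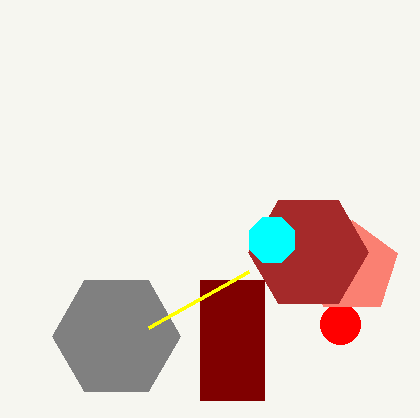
a_1 = 340
b_1 = 324
c_1 = 20
a_2 = 116
b_2 = 336
c_2 = 64
b_3 = 268
c_3 = 48
b_4 = 252
c_4 = 60
a_5 = 272
c_5 = 24
p_6 = 200
q_6 = 280
s_6 = 264
t_6 = 400
s_7 = 148
t_7 = 328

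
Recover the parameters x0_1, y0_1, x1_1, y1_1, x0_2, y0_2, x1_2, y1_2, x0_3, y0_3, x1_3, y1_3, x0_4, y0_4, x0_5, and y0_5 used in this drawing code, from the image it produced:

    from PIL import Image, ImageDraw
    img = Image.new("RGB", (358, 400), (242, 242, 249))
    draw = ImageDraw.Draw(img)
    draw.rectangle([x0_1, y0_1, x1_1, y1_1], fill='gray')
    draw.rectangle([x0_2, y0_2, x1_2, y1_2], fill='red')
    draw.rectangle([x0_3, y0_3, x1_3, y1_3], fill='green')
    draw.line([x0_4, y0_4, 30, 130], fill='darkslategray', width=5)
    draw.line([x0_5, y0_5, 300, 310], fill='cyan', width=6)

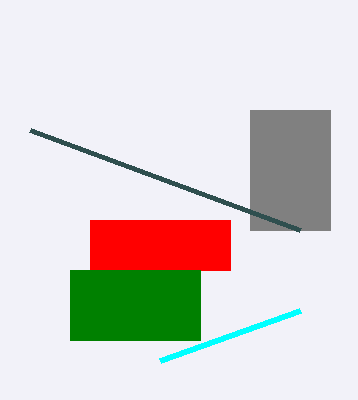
x0_1 = 250; y0_1 = 110; x1_1 = 330; y1_1 = 230; x0_2 = 90; y0_2 = 220; x1_2 = 230; y1_2 = 270; x0_3 = 70; y0_3 = 270; x1_3 = 200; y1_3 = 340; x0_4 = 300; y0_4 = 230; x0_5 = 160; y0_5 = 360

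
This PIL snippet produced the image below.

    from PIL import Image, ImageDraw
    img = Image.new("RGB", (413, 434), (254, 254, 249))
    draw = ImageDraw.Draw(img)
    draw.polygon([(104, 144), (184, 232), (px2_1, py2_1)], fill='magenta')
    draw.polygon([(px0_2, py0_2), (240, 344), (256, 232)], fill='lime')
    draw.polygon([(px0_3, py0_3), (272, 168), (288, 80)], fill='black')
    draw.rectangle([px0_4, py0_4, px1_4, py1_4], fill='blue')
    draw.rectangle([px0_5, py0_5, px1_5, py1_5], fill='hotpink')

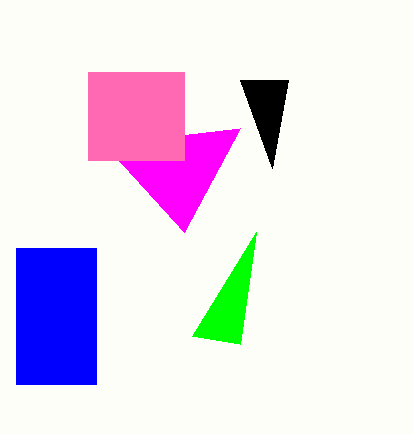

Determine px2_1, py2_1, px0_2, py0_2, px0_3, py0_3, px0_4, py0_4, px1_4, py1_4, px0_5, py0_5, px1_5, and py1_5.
px2_1 = 240; py2_1 = 128; px0_2 = 192; py0_2 = 336; px0_3 = 240; py0_3 = 80; px0_4 = 16; py0_4 = 248; px1_4 = 96; py1_4 = 384; px0_5 = 88; py0_5 = 72; px1_5 = 184; py1_5 = 160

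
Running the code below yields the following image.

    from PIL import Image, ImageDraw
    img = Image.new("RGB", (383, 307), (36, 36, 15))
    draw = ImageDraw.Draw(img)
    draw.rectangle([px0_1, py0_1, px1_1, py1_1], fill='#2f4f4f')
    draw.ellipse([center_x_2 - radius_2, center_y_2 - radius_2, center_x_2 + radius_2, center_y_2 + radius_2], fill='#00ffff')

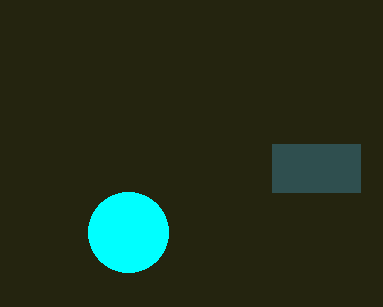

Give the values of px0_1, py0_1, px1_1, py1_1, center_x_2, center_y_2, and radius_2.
px0_1 = 272, py0_1 = 144, px1_1 = 360, py1_1 = 192, center_x_2 = 128, center_y_2 = 232, radius_2 = 40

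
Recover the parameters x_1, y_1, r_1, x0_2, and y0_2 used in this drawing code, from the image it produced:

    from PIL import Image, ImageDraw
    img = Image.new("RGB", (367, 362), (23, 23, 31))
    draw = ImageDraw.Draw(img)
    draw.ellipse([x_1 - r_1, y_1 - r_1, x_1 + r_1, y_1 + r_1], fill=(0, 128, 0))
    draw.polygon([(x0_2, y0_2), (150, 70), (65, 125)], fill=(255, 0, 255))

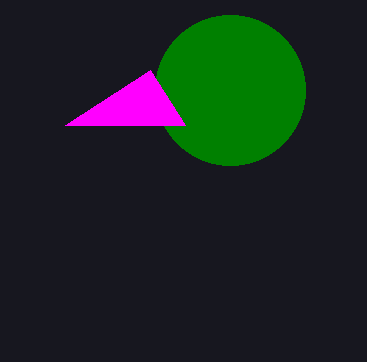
x_1 = 230; y_1 = 90; r_1 = 75; x0_2 = 185; y0_2 = 125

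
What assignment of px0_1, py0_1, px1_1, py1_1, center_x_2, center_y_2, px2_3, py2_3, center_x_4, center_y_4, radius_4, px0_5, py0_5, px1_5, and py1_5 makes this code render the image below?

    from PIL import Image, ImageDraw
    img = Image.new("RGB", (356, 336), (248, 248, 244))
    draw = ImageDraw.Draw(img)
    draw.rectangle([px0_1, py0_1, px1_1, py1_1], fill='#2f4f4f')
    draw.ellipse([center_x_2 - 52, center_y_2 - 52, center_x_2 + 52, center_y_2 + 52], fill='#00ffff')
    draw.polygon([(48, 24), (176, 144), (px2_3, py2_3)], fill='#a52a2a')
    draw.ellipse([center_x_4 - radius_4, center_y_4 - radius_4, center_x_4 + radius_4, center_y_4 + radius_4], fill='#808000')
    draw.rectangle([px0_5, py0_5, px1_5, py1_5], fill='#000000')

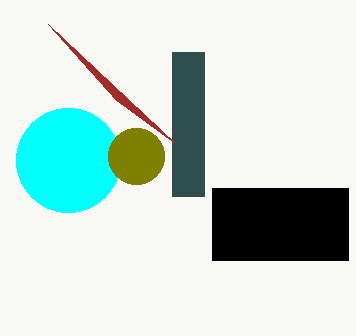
px0_1 = 172, py0_1 = 52, px1_1 = 204, py1_1 = 196, center_x_2 = 68, center_y_2 = 160, px2_3 = 116, py2_3 = 100, center_x_4 = 136, center_y_4 = 156, radius_4 = 28, px0_5 = 212, py0_5 = 188, px1_5 = 348, py1_5 = 260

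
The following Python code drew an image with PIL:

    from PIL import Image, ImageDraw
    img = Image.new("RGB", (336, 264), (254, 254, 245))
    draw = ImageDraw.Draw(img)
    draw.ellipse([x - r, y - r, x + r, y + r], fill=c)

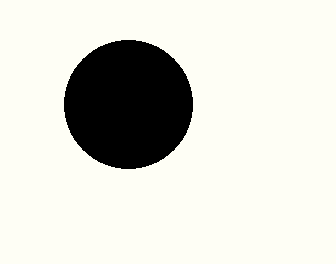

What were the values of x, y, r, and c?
x = 128; y = 104; r = 64; c = 'black'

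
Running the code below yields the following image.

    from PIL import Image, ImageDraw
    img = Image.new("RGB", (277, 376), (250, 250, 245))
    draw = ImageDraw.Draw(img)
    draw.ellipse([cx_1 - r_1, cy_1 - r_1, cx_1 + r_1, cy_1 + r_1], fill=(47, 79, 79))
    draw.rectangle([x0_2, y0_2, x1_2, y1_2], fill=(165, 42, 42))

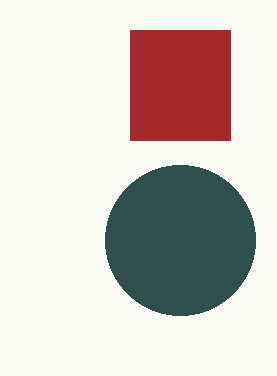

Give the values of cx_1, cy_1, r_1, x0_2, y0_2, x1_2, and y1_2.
cx_1 = 180
cy_1 = 240
r_1 = 75
x0_2 = 130
y0_2 = 30
x1_2 = 230
y1_2 = 140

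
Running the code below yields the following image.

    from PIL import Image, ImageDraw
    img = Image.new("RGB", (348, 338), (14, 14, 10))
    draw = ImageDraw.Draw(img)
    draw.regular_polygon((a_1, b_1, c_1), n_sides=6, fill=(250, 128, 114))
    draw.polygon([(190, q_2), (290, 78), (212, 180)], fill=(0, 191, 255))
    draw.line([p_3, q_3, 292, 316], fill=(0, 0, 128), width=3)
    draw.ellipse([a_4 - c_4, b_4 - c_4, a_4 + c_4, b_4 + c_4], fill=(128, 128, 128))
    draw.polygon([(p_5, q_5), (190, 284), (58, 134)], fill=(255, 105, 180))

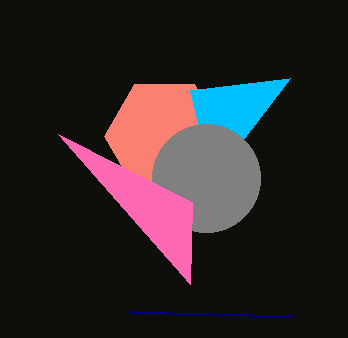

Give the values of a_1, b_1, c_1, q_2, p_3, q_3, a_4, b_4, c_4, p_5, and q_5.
a_1 = 164; b_1 = 136; c_1 = 60; q_2 = 90; p_3 = 130; q_3 = 312; a_4 = 206; b_4 = 178; c_4 = 54; p_5 = 192; q_5 = 202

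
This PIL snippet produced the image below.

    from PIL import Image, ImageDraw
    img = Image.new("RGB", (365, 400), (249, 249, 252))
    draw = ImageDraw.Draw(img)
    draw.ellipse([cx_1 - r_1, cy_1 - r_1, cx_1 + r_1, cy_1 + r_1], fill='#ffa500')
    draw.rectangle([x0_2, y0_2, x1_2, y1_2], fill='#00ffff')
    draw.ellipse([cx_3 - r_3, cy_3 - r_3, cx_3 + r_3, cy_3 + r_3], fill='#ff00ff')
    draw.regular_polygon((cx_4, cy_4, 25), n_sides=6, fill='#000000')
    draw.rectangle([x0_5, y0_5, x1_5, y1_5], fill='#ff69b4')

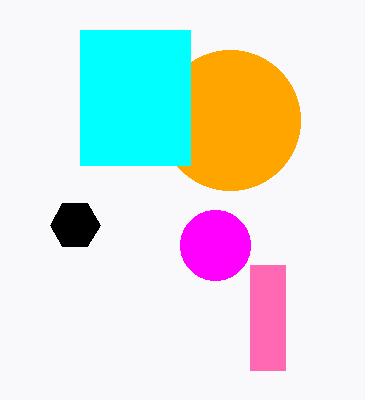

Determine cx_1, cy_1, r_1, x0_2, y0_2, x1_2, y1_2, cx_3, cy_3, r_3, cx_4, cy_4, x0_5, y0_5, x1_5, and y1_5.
cx_1 = 230
cy_1 = 120
r_1 = 70
x0_2 = 80
y0_2 = 30
x1_2 = 190
y1_2 = 165
cx_3 = 215
cy_3 = 245
r_3 = 35
cx_4 = 75
cy_4 = 225
x0_5 = 250
y0_5 = 265
x1_5 = 285
y1_5 = 370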